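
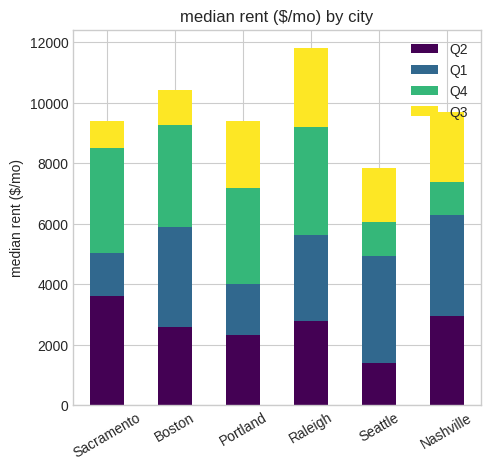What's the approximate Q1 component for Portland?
≈ 2000

Q1 top ≈ 4000, bottom ≈ 2000; segment ≈ 2000.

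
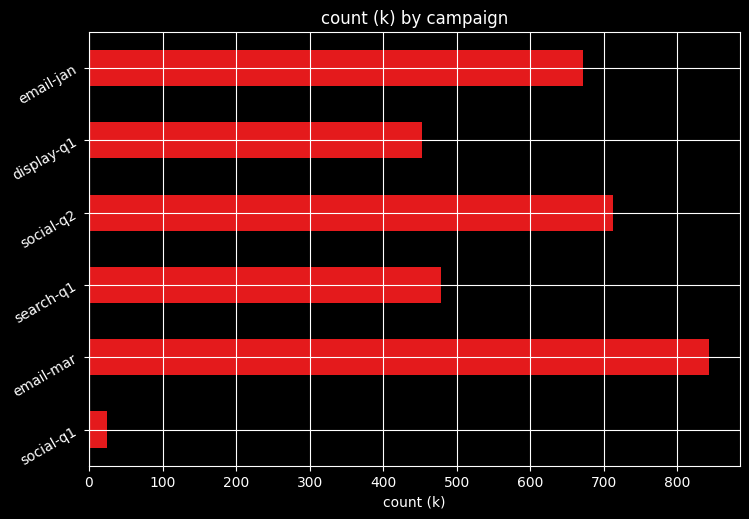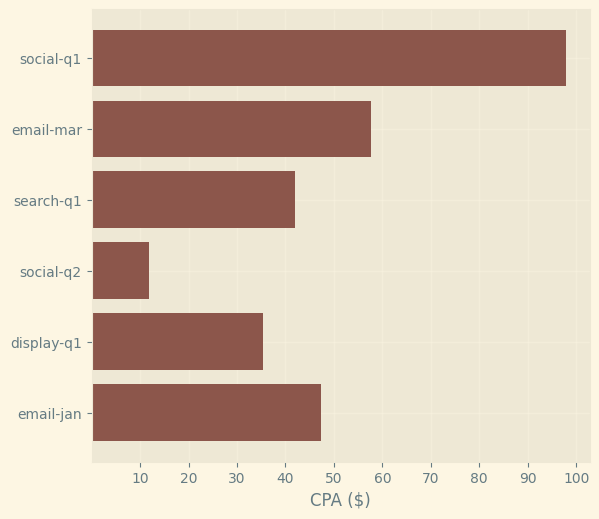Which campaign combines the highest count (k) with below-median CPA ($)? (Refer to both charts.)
social-q2

Chart 2 median CPA ($) ≈ 40; below-median campaigns: search-q1, social-q2, display-q1. Among those, social-q2 has the highest count (k) (≈ 700).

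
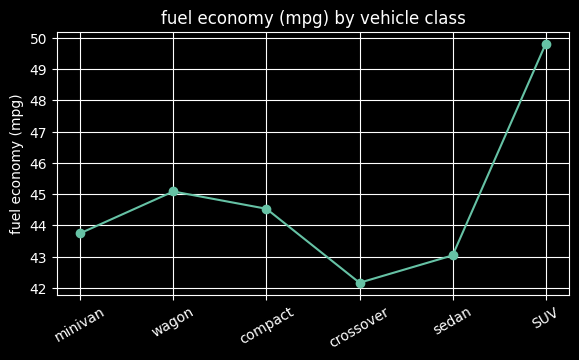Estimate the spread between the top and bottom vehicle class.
≈ 8

Max SUV ≈ 50, min crossover ≈ 42; range ≈ 8.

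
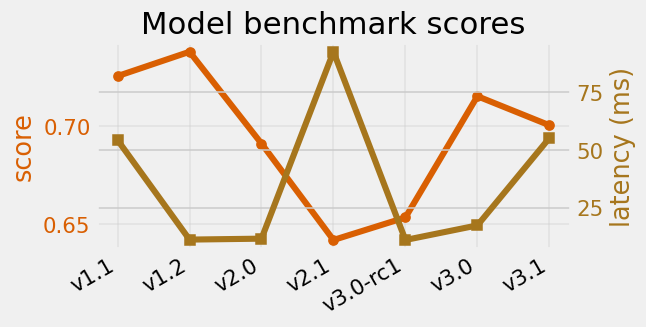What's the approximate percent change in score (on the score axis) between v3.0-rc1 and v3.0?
v3.0-rc1 ≈ 0.65, v3.0 ≈ 0.72; (0.72 − 0.65) / 0.65 ≈ +10.8%.

≈ +10.8%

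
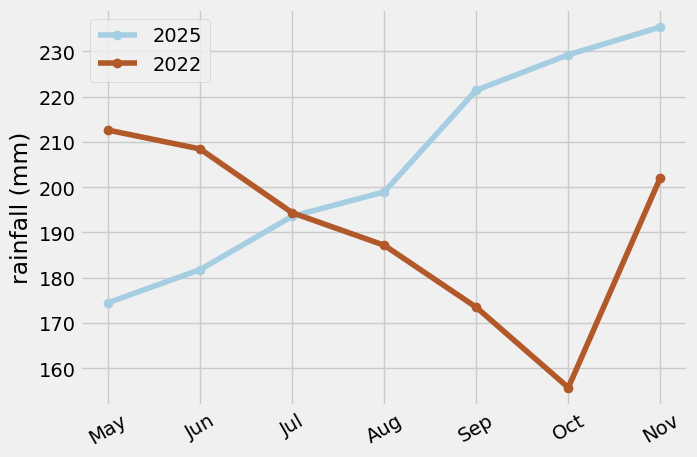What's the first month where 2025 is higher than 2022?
Jul: 2025 ≈ 190 vs 2022 ≈ 190 (not yet); Aug: 2025 ≈ 200 vs 2022 ≈ 190 (first crossover).

Aug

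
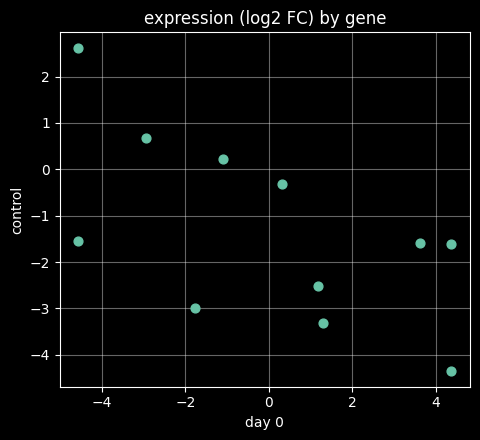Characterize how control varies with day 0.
negative, moderate

Points are negatively correlated; moderate (|r| ≈ 0.6).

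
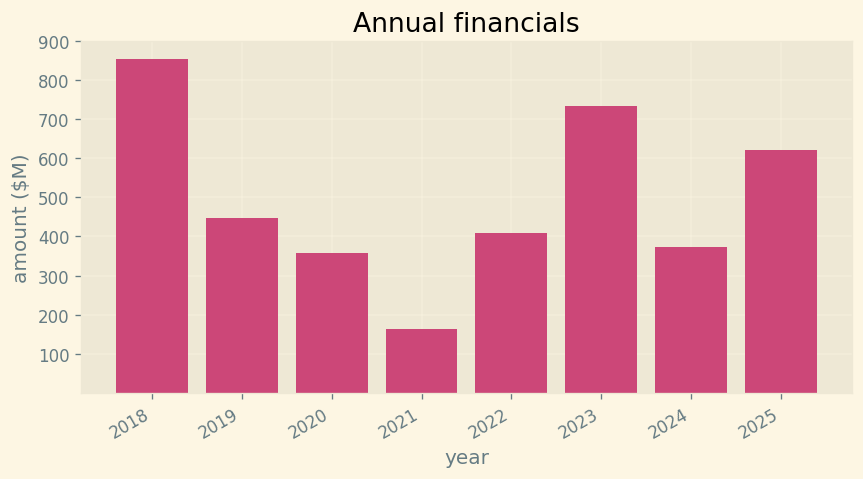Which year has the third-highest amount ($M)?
Top 4: 2018 ≈ 900, 2023 ≈ 700, 2025 ≈ 600, 2019 ≈ 400.

2025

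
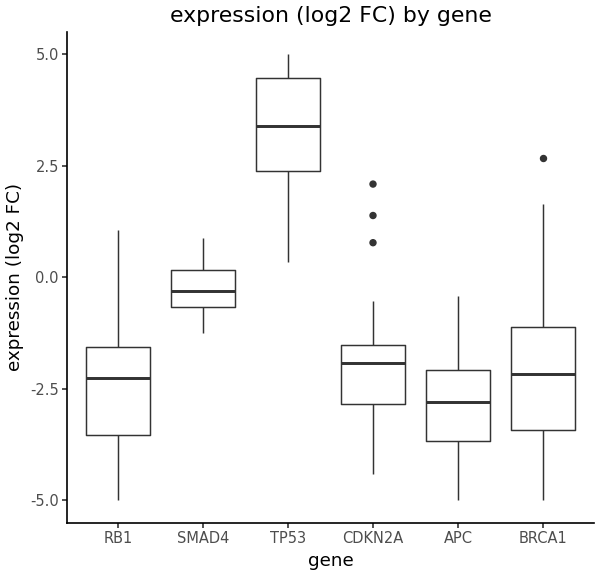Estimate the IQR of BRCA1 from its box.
Q3 ≈ -1, Q1 ≈ -3; IQR ≈ 2.

≈ 2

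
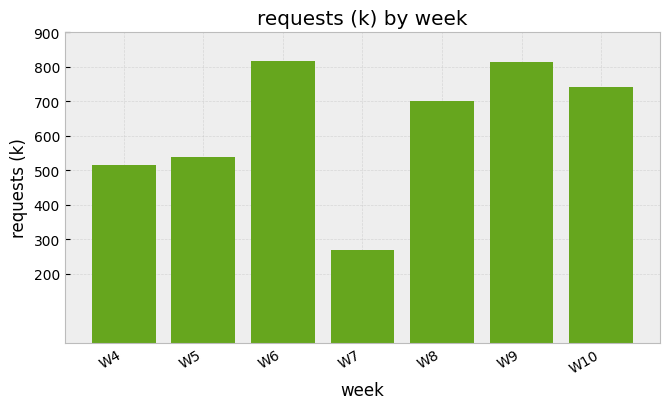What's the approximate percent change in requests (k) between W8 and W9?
≈ +14.3%

W8 ≈ 700, W9 ≈ 800; (800 − 700) / 700 ≈ +14.3%.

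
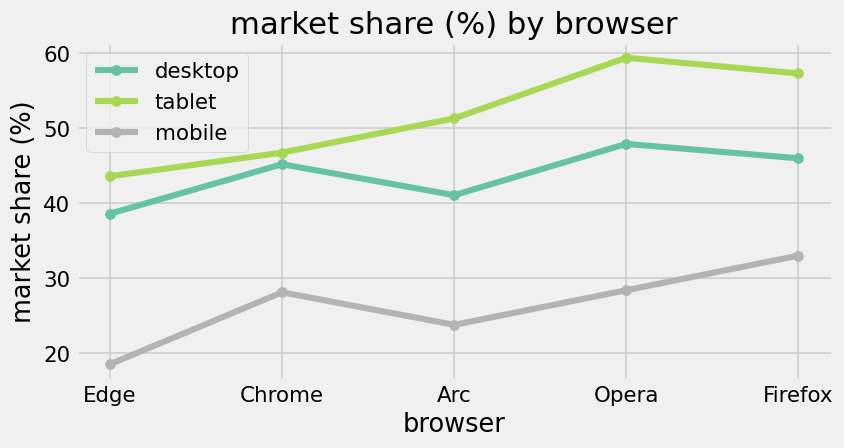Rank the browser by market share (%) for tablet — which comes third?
Top 4 for tablet: Opera ≈ 60, Firefox ≈ 55, Arc ≈ 50, Chrome ≈ 45.

Arc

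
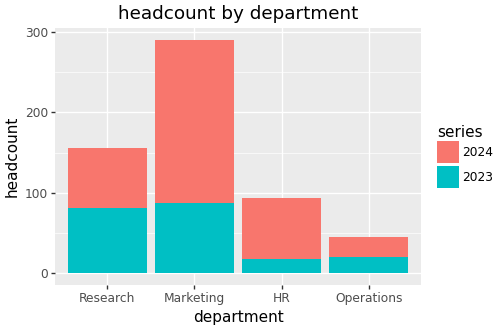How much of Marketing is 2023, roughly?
2023 top ≈ 100, bottom ≈ 0; segment ≈ 100.

≈ 100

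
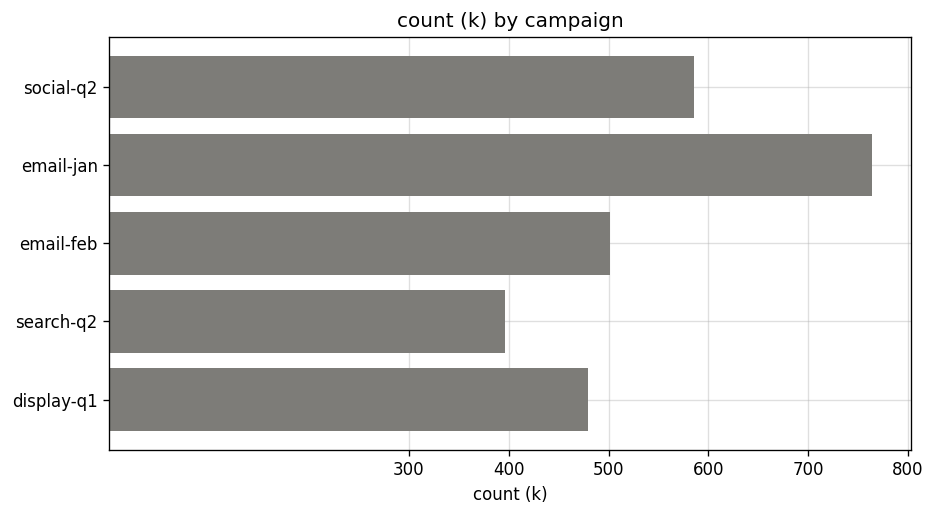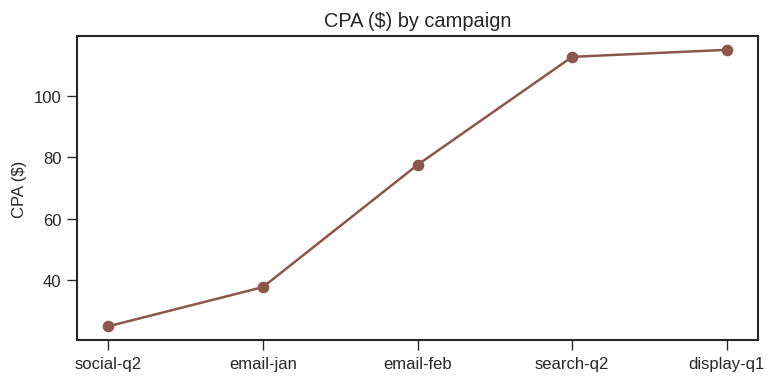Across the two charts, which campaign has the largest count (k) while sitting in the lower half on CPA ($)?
email-jan

Chart 2 median CPA ($) ≈ 80; below-median campaigns: social-q2, email-jan. Among those, email-jan has the highest count (k) (≈ 800).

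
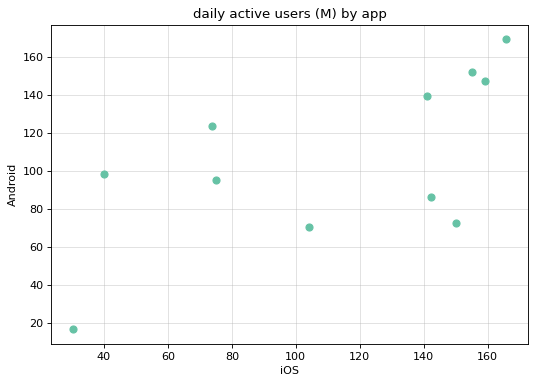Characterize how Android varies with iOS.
positive, moderate

Points are positively correlated; moderate (|r| ≈ 0.6).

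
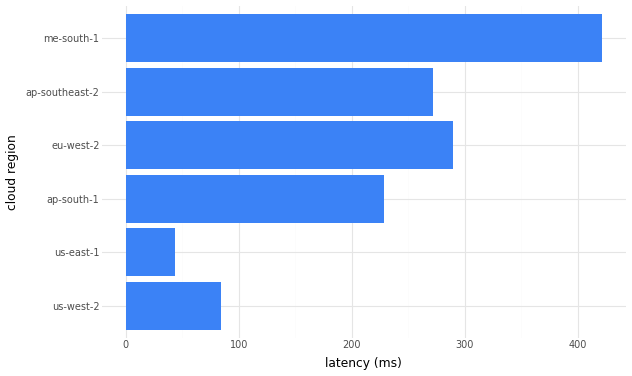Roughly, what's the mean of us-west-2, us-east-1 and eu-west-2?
≈ 150

(100 + 50 + 300) / 3 ≈ 150.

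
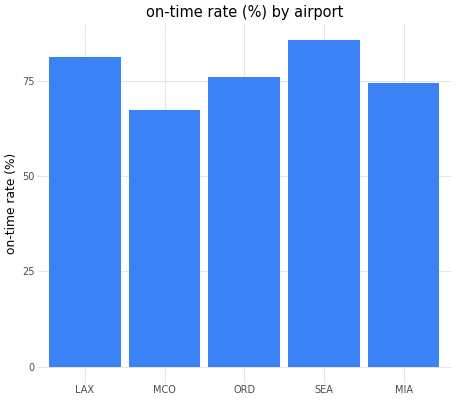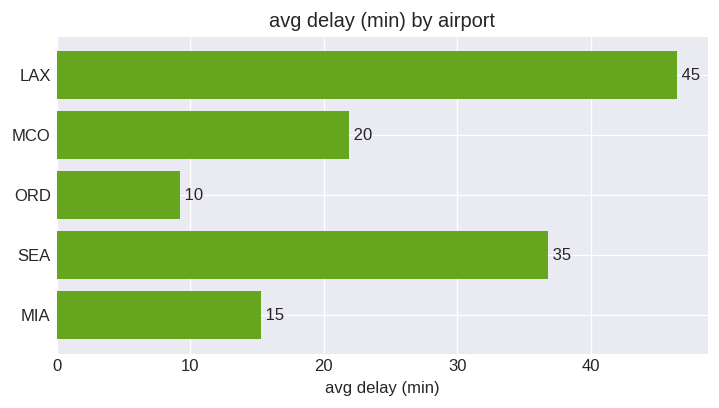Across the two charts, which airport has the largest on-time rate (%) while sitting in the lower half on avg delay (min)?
ORD

Chart 2 median avg delay (min) ≈ 20; below-median airports: ORD, MIA. Among those, ORD has the highest on-time rate (%) (≈ 80).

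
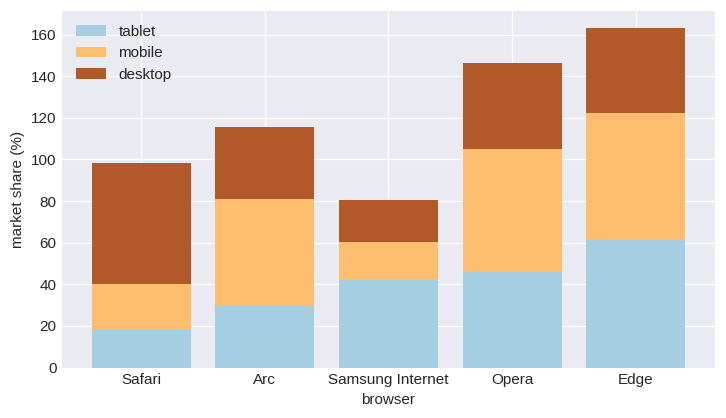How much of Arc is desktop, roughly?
≈ 40

desktop top ≈ 120, bottom ≈ 80; segment ≈ 40.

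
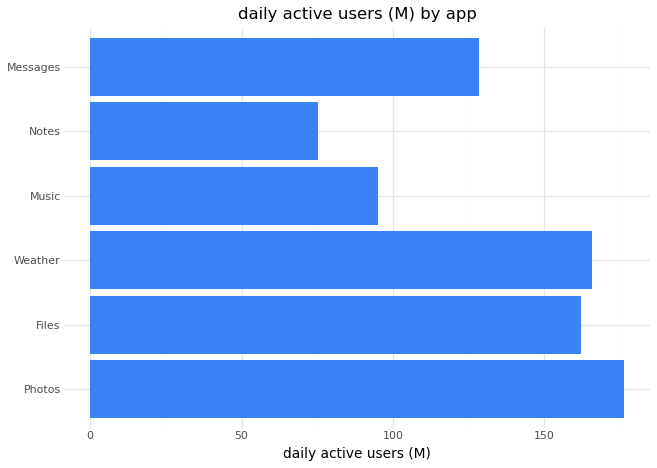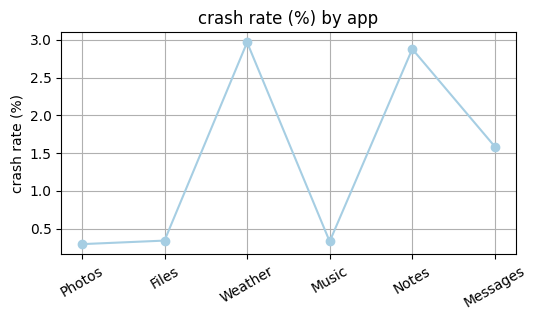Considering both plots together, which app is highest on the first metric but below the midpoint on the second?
Chart 2 median crash rate (%) ≈ 1; below-median apps: Photos, Files, Music. Among those, Photos has the highest daily active users (M) (≈ 180).

Photos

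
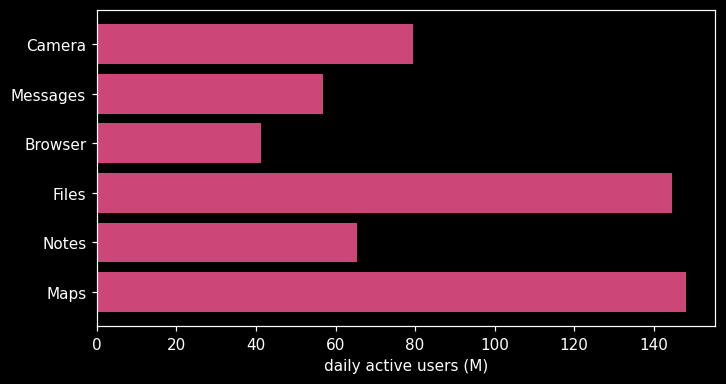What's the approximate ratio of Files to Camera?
Files ≈ 140, Camera ≈ 80; 140/80 ≈ 1.75.

≈ 1.75×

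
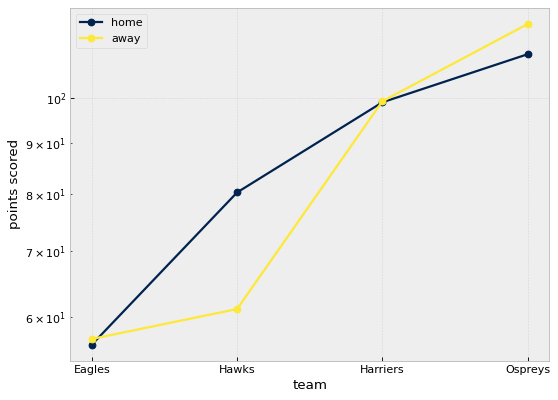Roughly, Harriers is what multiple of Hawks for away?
≈ 1.67×

Harriers ≈ 100, Hawks ≈ 60; 100/60 ≈ 1.67.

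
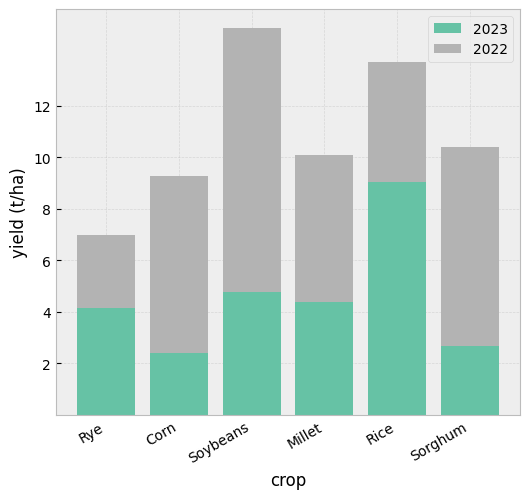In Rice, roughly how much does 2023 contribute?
2023 top ≈ 10, bottom ≈ 0; segment ≈ 10.

≈ 10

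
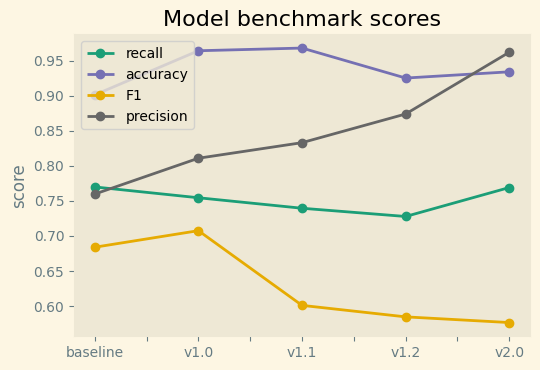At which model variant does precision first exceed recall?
baseline: precision ≈ 0.75 vs recall ≈ 0.75 (not yet); v1.0: precision ≈ 0.80 vs recall ≈ 0.75 (first crossover).

v1.0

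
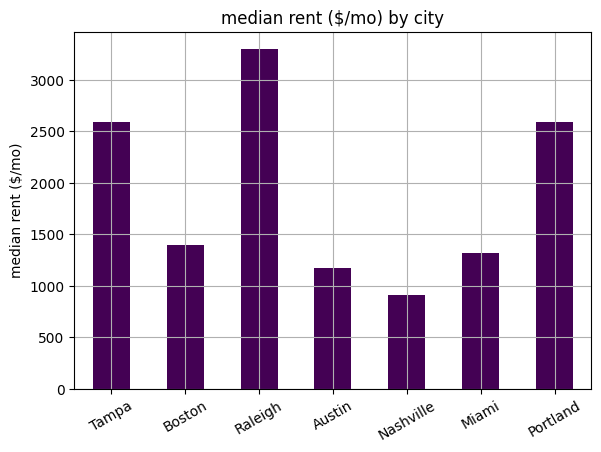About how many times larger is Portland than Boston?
≈ 1.67×

Portland ≈ 2500, Boston ≈ 1500; 2500/1500 ≈ 1.67.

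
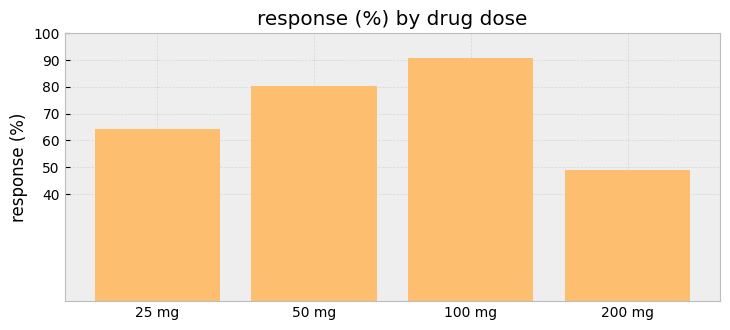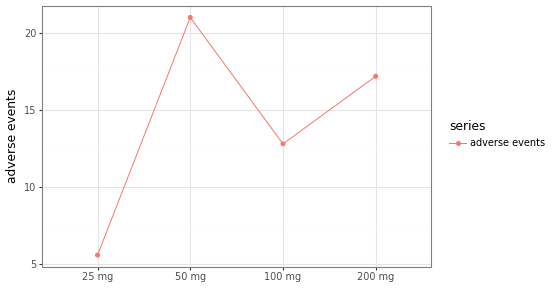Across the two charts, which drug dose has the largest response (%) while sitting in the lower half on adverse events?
Chart 2 median adverse events ≈ 14; below-median drug doses: 25 mg, 100 mg. Among those, 100 mg has the highest response (%) (≈ 90).

100 mg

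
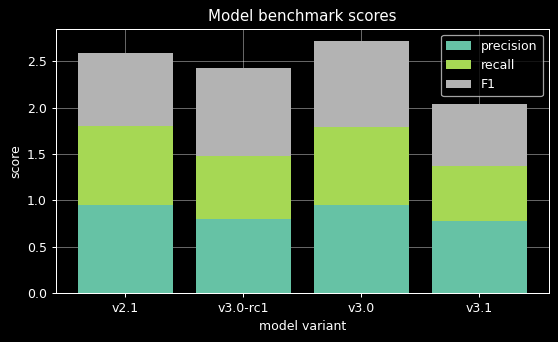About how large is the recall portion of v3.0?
recall top ≈ 2.0, bottom ≈ 1.0; segment ≈ 1.0.

≈ 1.0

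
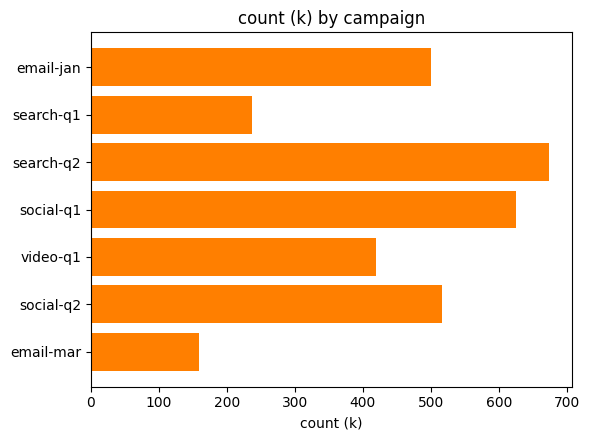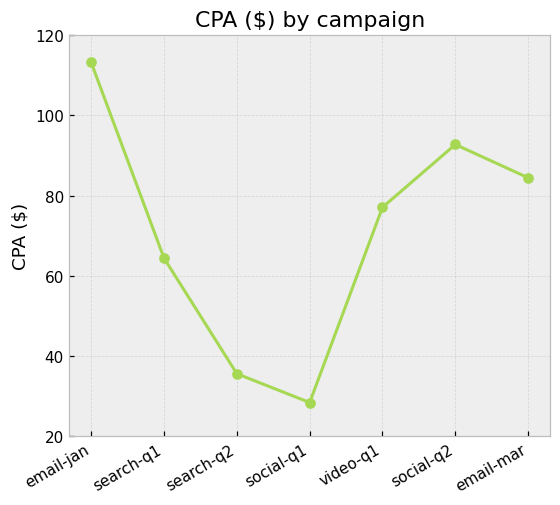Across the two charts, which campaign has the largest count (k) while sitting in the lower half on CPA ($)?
Chart 2 median CPA ($) ≈ 80; below-median campaigns: search-q1, search-q2, social-q1. Among those, search-q2 has the highest count (k) (≈ 700).

search-q2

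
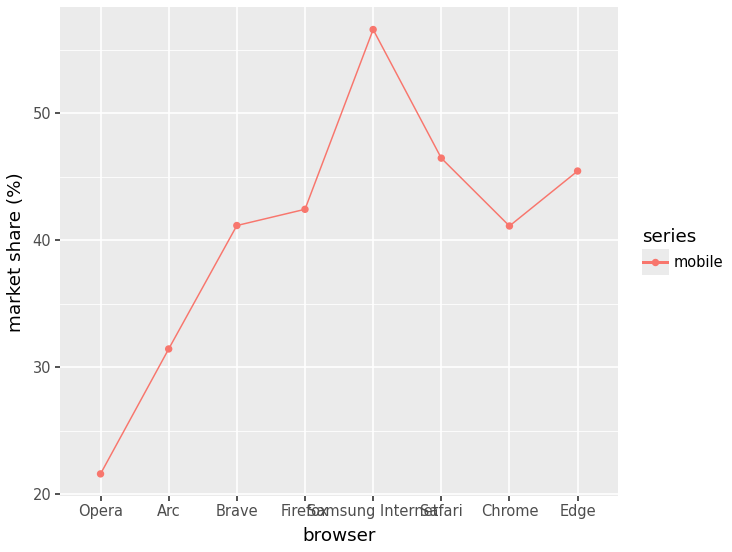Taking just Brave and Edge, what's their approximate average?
(40 + 45) / 2 ≈ 42.

≈ 42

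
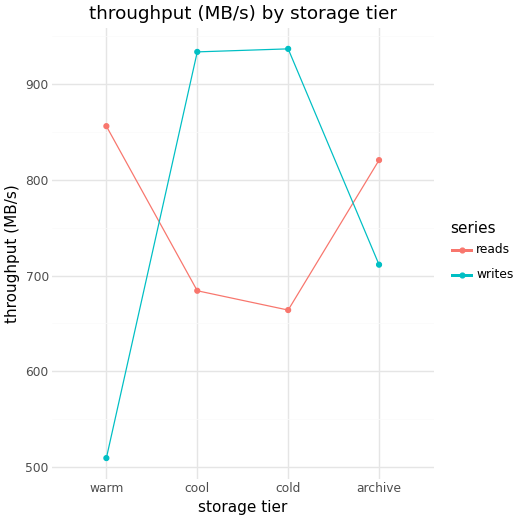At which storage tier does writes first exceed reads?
warm: writes ≈ 500 vs reads ≈ 850 (not yet); cool: writes ≈ 950 vs reads ≈ 700 (first crossover).

cool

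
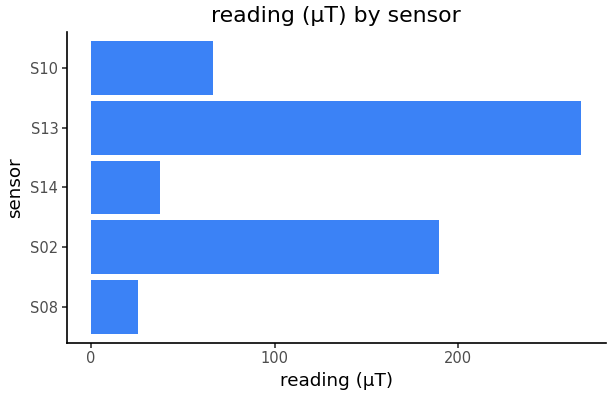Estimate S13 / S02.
S13 ≈ 275, S02 ≈ 200; 275/200 ≈ 1.38.

≈ 1.38×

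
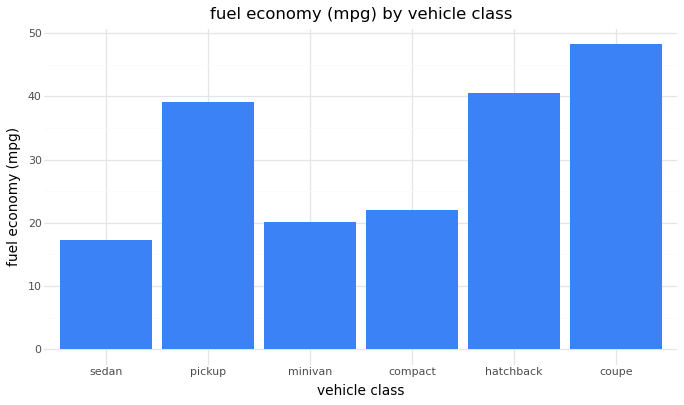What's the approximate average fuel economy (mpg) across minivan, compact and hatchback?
(20 + 20 + 40) / 3 ≈ 27.

≈ 27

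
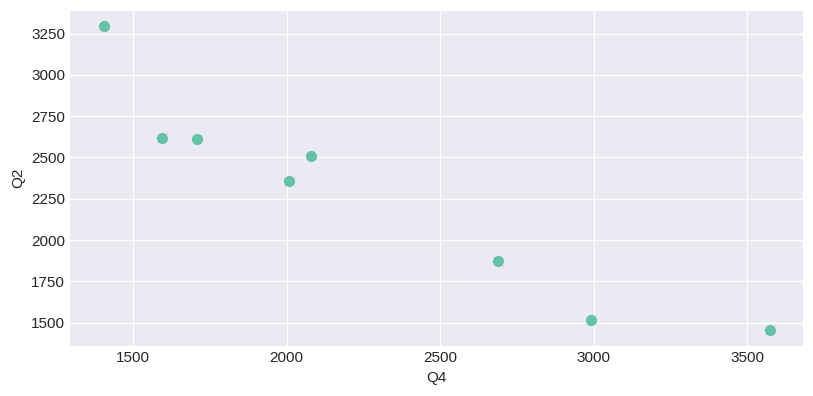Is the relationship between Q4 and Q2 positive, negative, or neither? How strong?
Points are negatively correlated; strong (|r| ≈ 1.0).

negative, strong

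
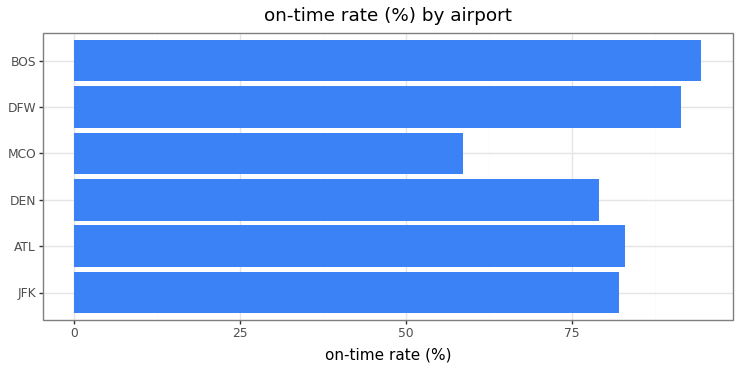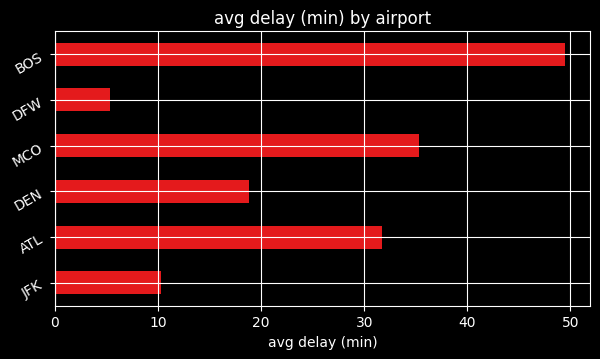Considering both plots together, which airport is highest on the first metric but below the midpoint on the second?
Chart 2 median avg delay (min) ≈ 25; below-median airports: JFK, DEN, DFW. Among those, DFW has the highest on-time rate (%) (≈ 90).

DFW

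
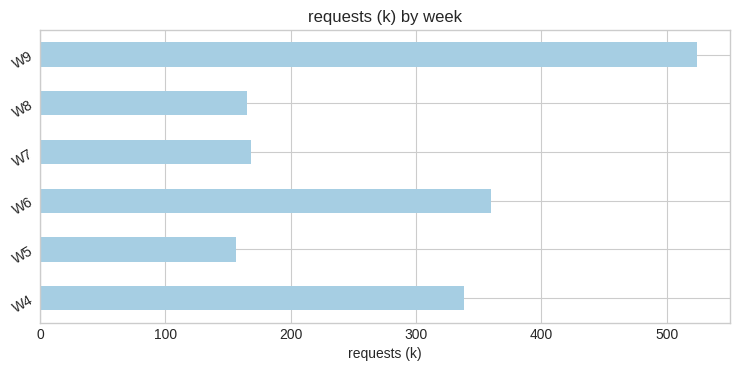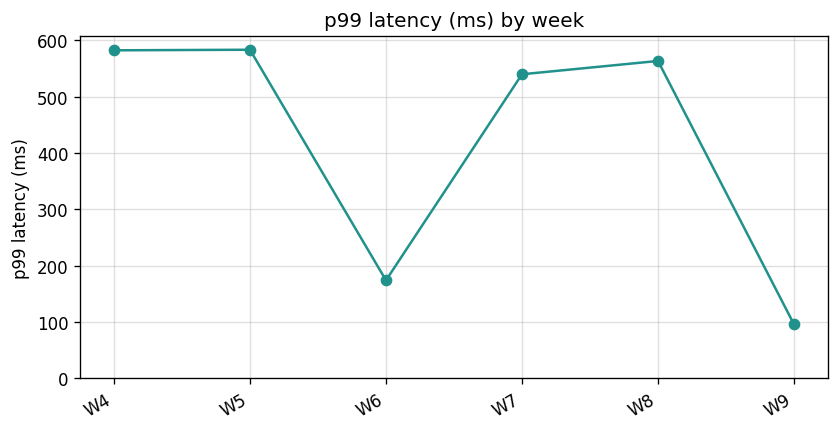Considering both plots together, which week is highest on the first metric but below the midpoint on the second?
W9

Chart 2 median p99 latency (ms) ≈ 600; below-median weeks: W6, W7, W9. Among those, W9 has the highest requests (k) (≈ 500).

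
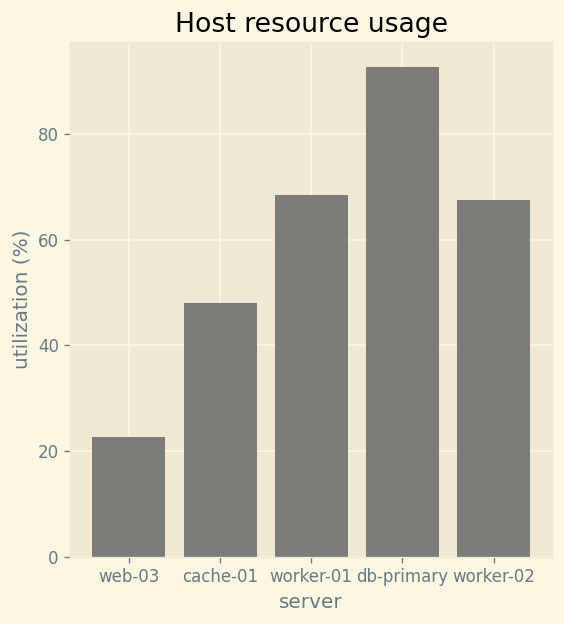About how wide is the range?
Max db-primary ≈ 90, min web-03 ≈ 20; range ≈ 70.

≈ 70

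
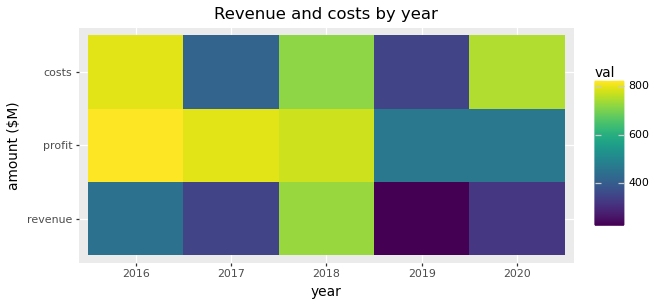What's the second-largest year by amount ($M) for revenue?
Top 3 for revenue: 2018 ≈ 700, 2016 ≈ 400, 2017 ≈ 300.

2016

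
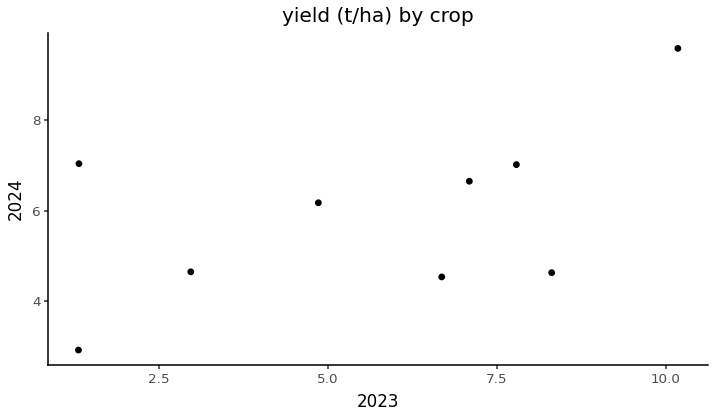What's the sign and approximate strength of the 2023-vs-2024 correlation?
Points are positively correlated; moderate (|r| ≈ 0.5).

positive, moderate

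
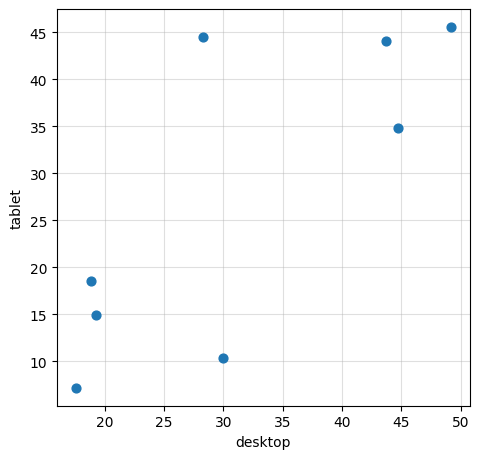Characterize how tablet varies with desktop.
positive, strong

Points are positively correlated; strong (|r| ≈ 0.8).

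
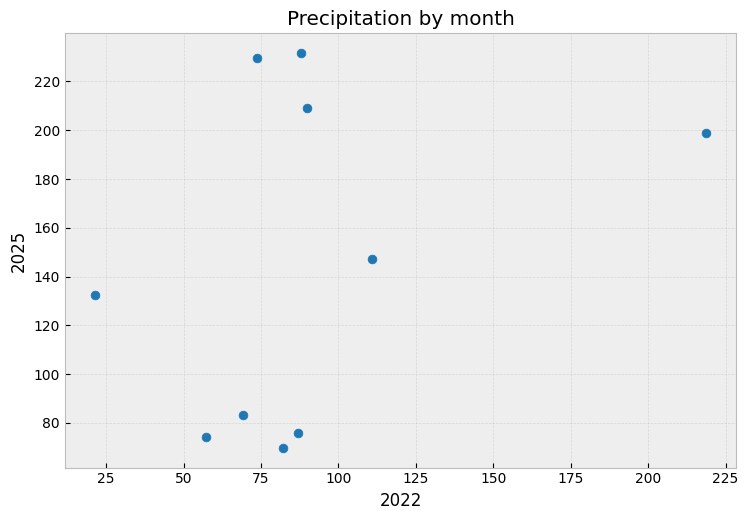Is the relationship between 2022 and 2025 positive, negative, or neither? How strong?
positive, weak

Points are positively correlated; weak (|r| ≈ 0.3).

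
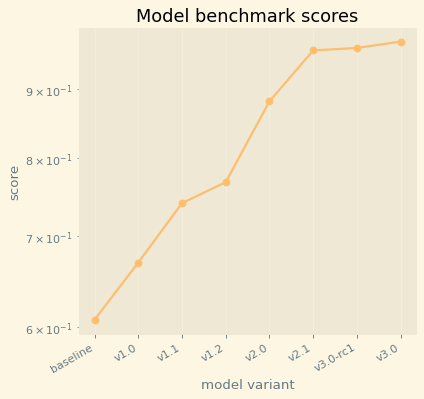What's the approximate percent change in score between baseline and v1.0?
≈ +8.3%

baseline ≈ 0.60, v1.0 ≈ 0.65; (0.65 − 0.60) / 0.60 ≈ +8.3%.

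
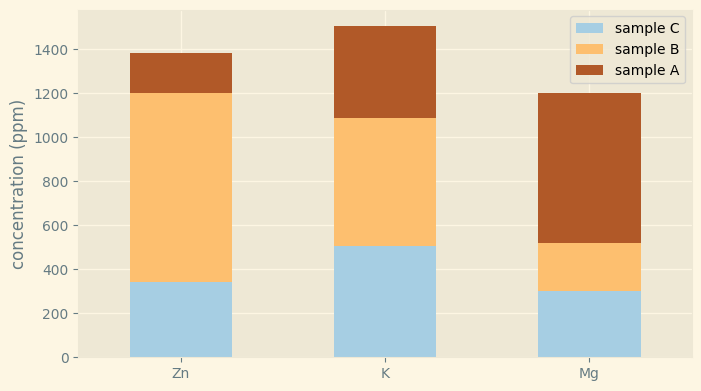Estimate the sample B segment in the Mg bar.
sample B top ≈ 600, bottom ≈ 400; segment ≈ 200.

≈ 200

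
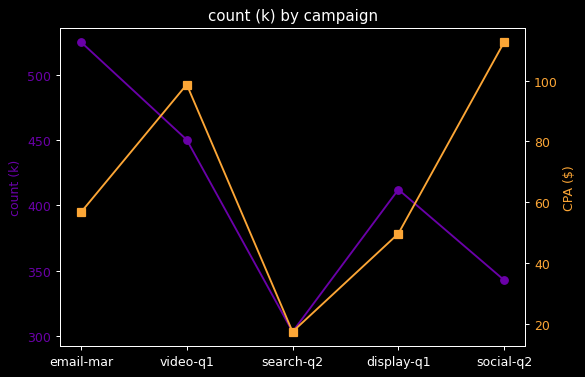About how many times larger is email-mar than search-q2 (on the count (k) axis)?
email-mar ≈ 520, search-q2 ≈ 300; 520/300 ≈ 1.73.

≈ 1.73×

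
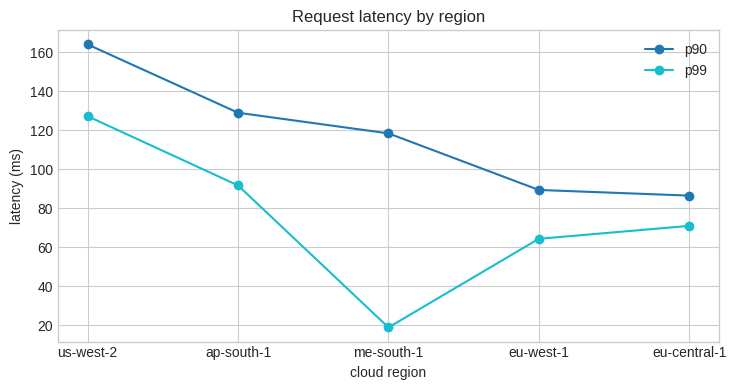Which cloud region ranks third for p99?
eu-central-1

Top 4 for p99: us-west-2 ≈ 120, ap-south-1 ≈ 100, eu-central-1 ≈ 80, eu-west-1 ≈ 60.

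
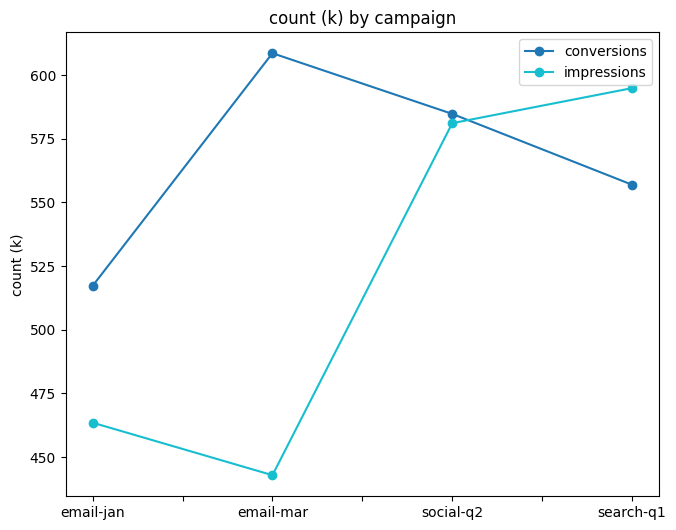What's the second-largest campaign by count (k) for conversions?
social-q2

Top 3 for conversions: email-mar ≈ 600, social-q2 ≈ 580, search-q1 ≈ 560.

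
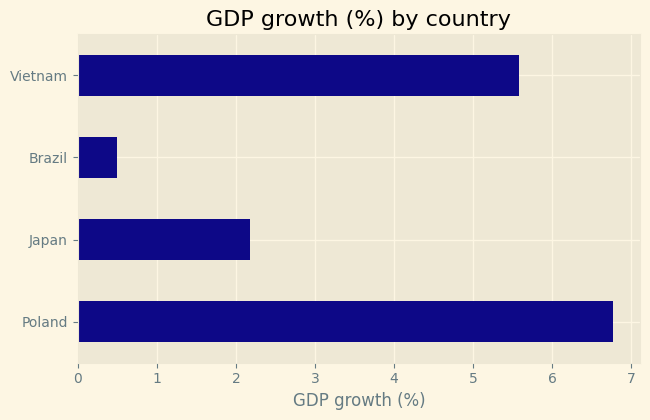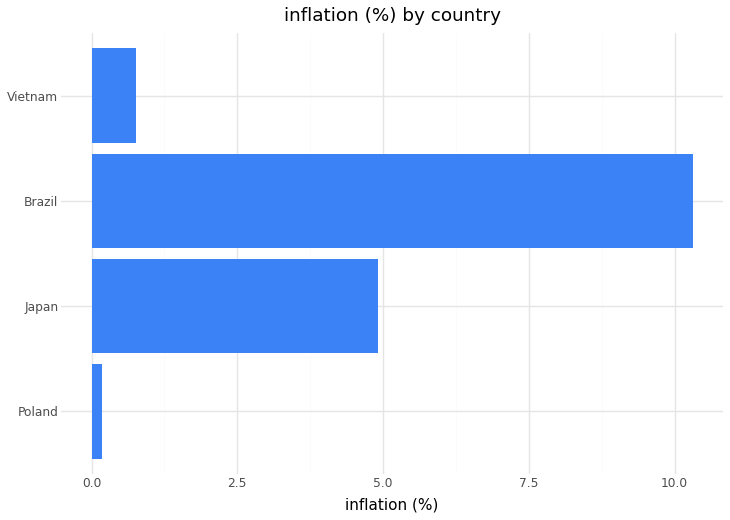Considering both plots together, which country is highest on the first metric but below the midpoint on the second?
Chart 2 median inflation (%) ≈ 3; below-median countries: Poland, Vietnam. Among those, Poland has the highest GDP growth (%) (≈ 7).

Poland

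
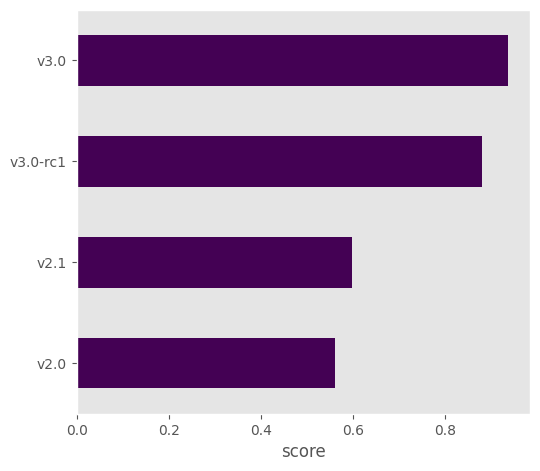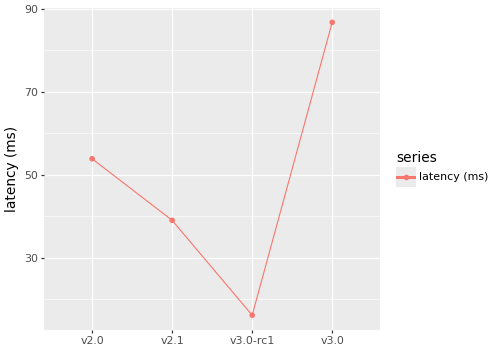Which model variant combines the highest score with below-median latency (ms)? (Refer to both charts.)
v3.0-rc1

Chart 2 median latency (ms) ≈ 50; below-median model variants: v2.1, v3.0-rc1. Among those, v3.0-rc1 has the highest score (≈ 0.9).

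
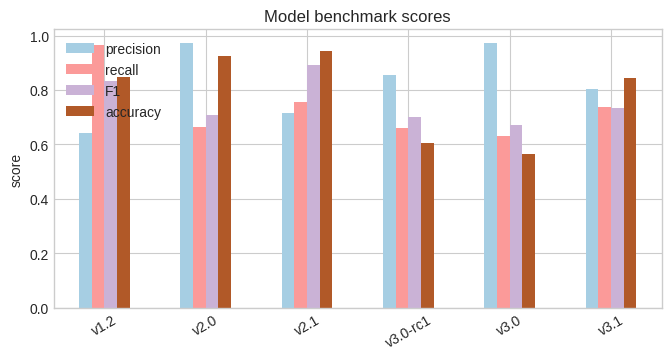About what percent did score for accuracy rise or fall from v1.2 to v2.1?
v1.2 ≈ 0.8, v2.1 ≈ 0.9; (0.9 − 0.8) / 0.8 ≈ +12.5%.

≈ +12.5%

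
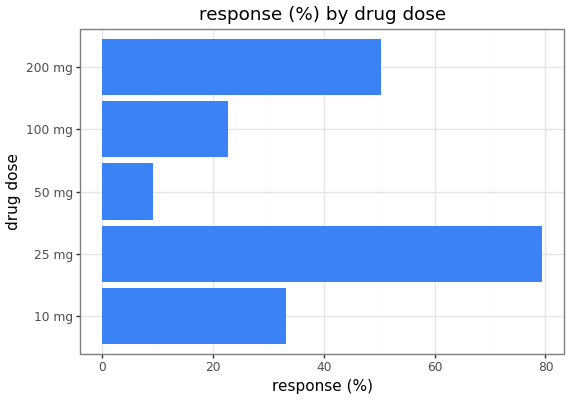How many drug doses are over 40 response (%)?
2

Above 40: 25 mg, 200 mg.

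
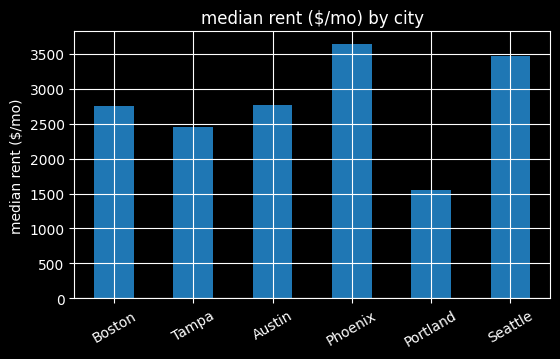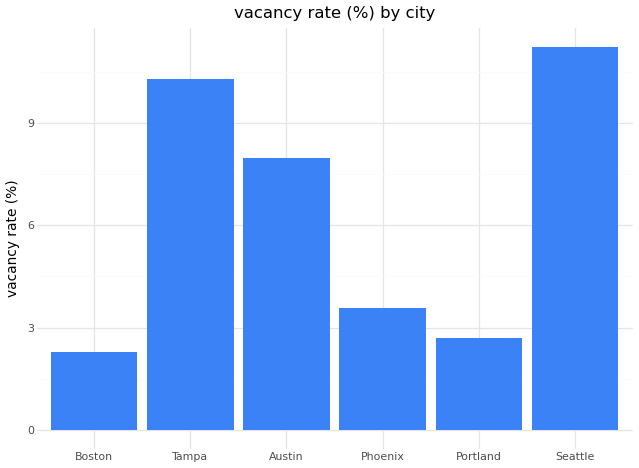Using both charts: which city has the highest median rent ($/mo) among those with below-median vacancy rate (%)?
Chart 2 median vacancy rate (%) ≈ 6; below-median cities: Boston, Phoenix, Portland. Among those, Phoenix has the highest median rent ($/mo) (≈ 3500).

Phoenix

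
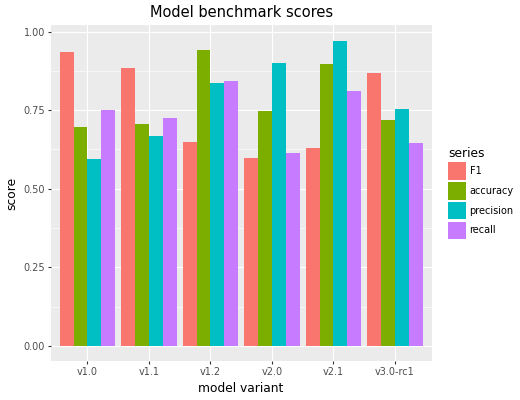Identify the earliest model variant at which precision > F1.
v1.1: precision ≈ 0.7 vs F1 ≈ 0.9 (not yet); v1.2: precision ≈ 0.8 vs F1 ≈ 0.6 (first crossover).

v1.2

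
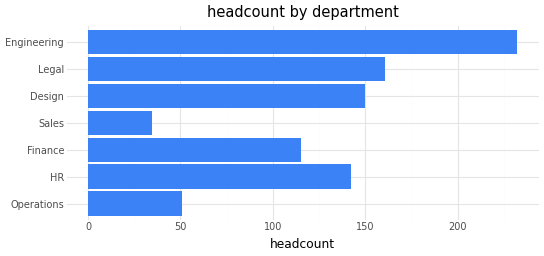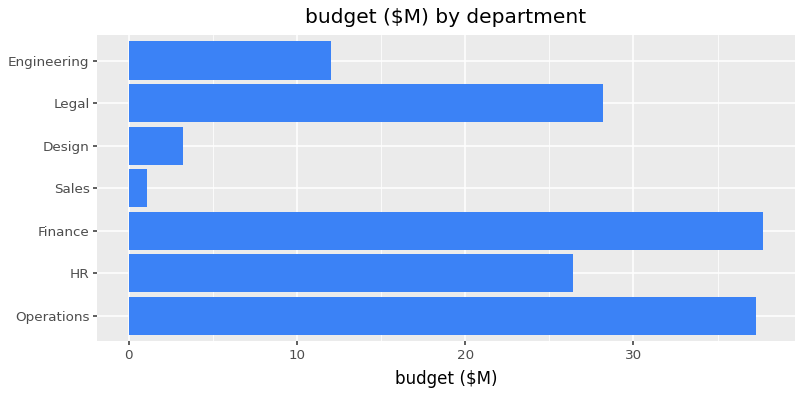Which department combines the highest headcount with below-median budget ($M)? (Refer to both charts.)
Chart 2 median budget ($M) ≈ 25; below-median departments: Sales, Design, Engineering. Among those, Engineering has the highest headcount (≈ 225).

Engineering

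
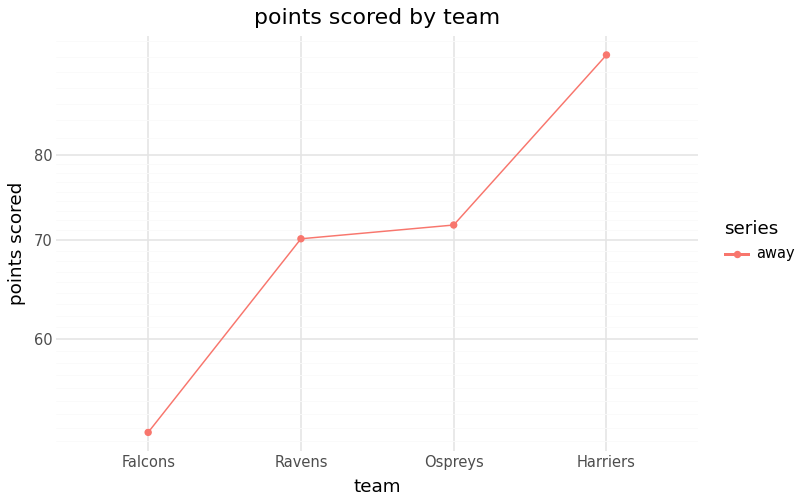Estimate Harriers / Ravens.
Harriers ≈ 95, Ravens ≈ 70; 95/70 ≈ 1.36.

≈ 1.36×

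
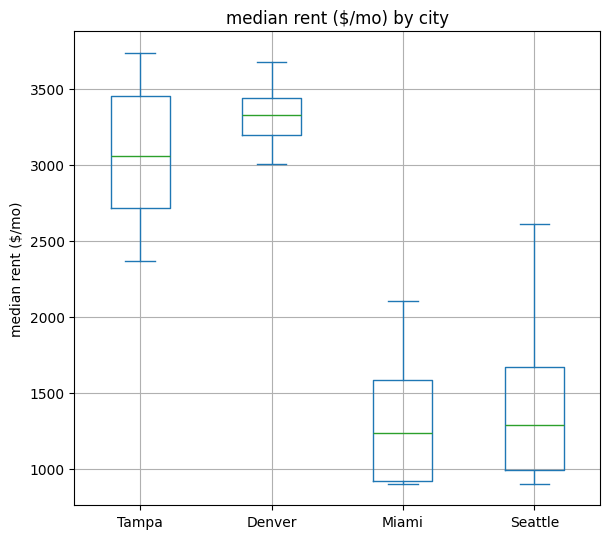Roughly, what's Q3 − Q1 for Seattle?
Q3 ≈ 1600, Q1 ≈ 1000; IQR ≈ 600.

≈ 600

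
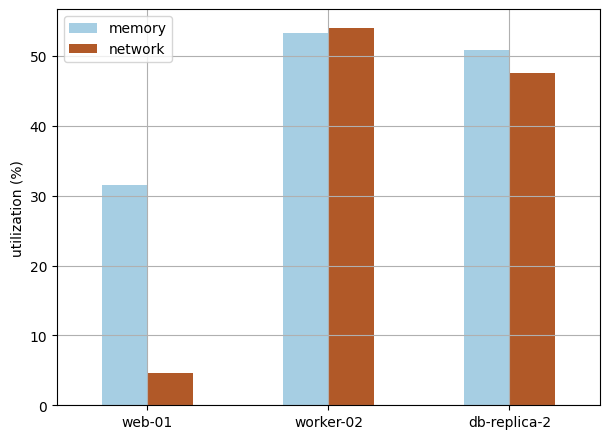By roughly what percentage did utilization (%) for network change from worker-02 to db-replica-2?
≈ -9.1%

worker-02 ≈ 55, db-replica-2 ≈ 50; (50 − 55) / 55 ≈ -9.1%.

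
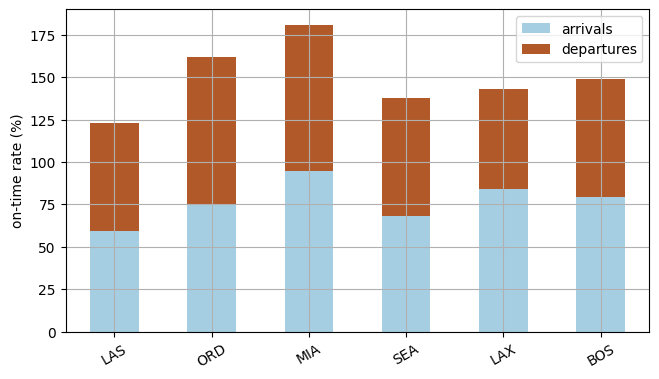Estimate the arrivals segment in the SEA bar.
arrivals top ≈ 60, bottom ≈ 0; segment ≈ 60.

≈ 60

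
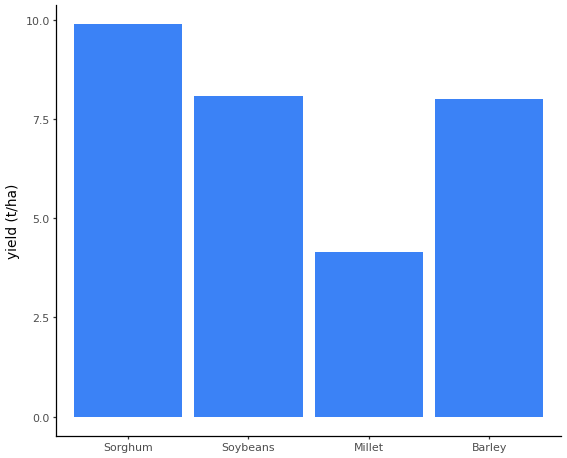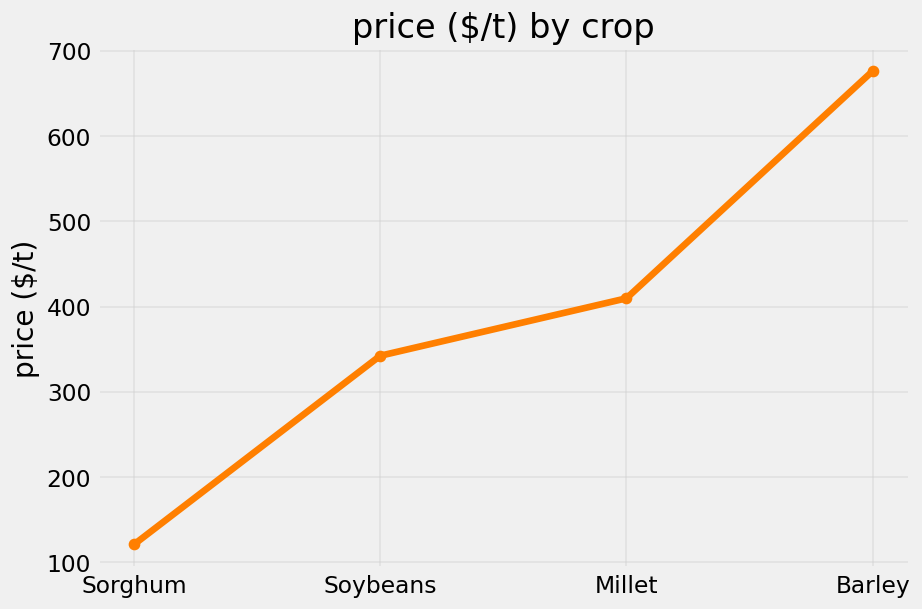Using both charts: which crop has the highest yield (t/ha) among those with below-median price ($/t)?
Chart 2 median price ($/t) ≈ 400; below-median crops: Sorghum, Soybeans. Among those, Sorghum has the highest yield (t/ha) (≈ 10).

Sorghum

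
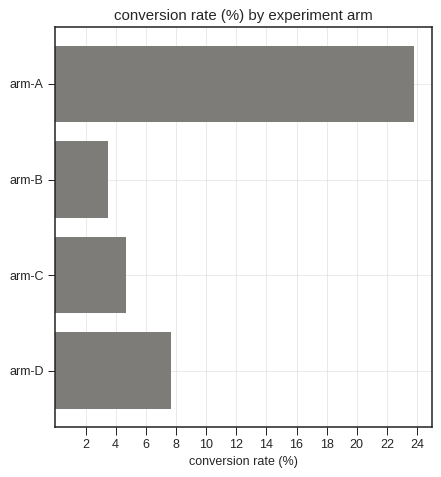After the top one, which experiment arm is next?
Top 3: arm-A ≈ 24, arm-D ≈ 8, arm-C ≈ 4.

arm-D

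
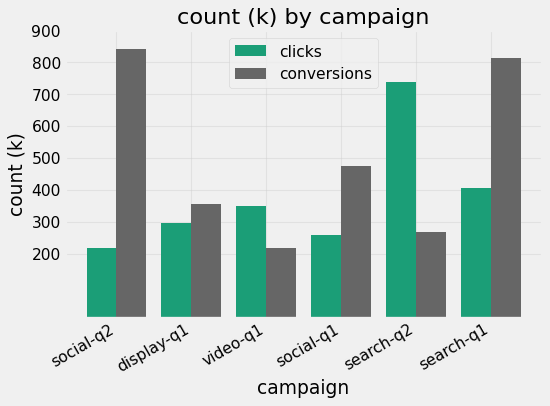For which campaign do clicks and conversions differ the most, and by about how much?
social-q2: clicks ≈ 200, conversions ≈ 800 → gap ≈ 600. Next-largest (search-q2) is only ≈ 400.

social-q2, ≈ 600 k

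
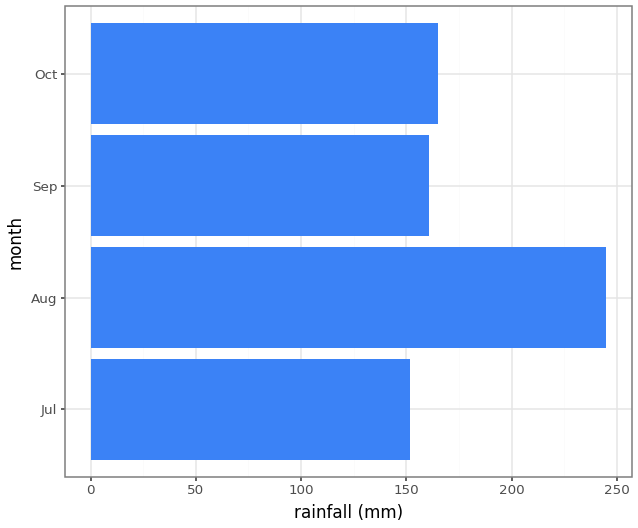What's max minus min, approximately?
≈ 100

Max Aug ≈ 250, min Jul ≈ 150; range ≈ 100.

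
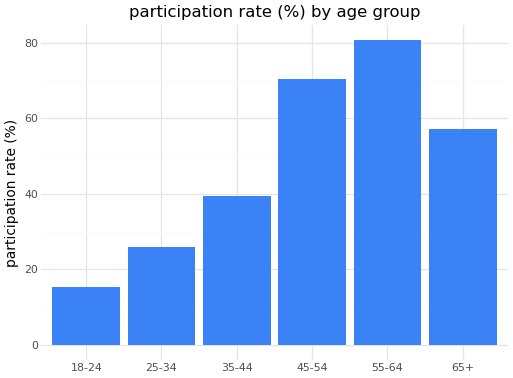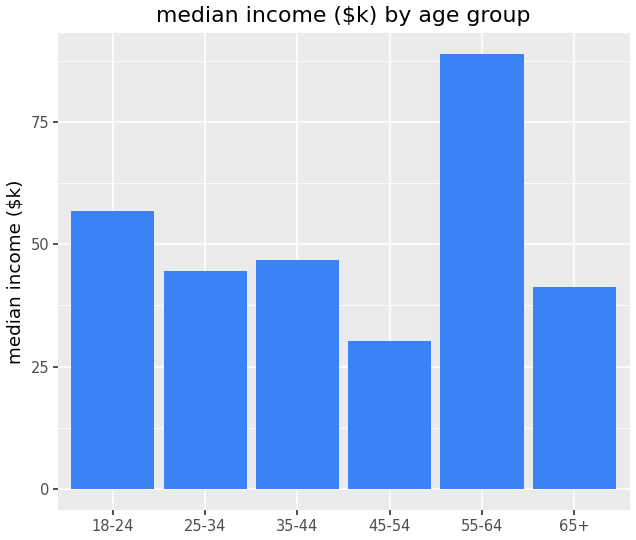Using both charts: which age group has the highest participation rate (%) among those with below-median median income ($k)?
45-54

Chart 2 median median income ($k) ≈ 50; below-median age groups: 25-34, 45-54, 65+. Among those, 45-54 has the highest participation rate (%) (≈ 70).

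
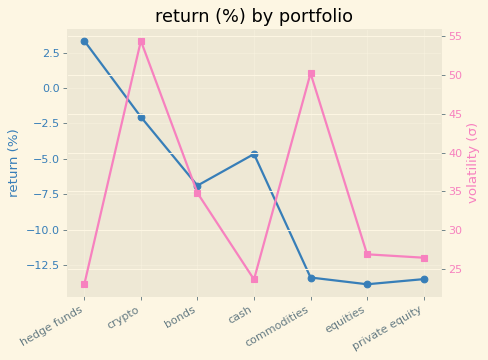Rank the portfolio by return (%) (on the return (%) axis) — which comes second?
crypto

Top 3 (on the return (%) axis): hedge funds ≈ 4, crypto ≈ -2, cash ≈ -4.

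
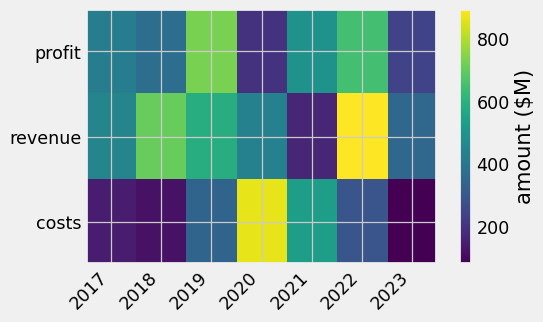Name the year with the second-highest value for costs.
2021

Top 3 for costs: 2020 ≈ 900, 2021 ≈ 500, 2019 ≈ 300.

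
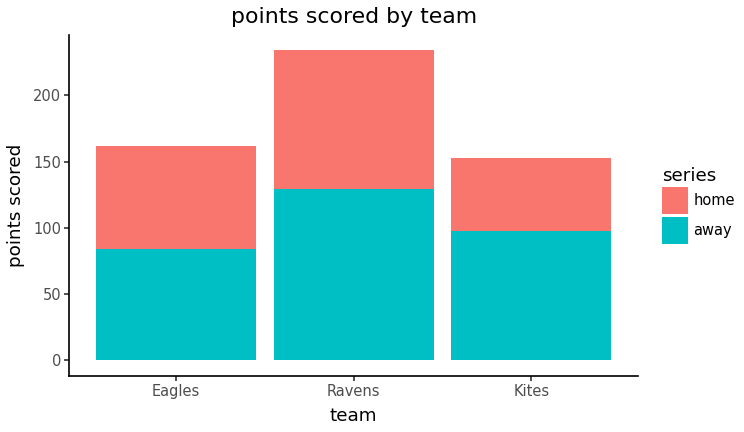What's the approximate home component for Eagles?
≈ 80

home top ≈ 160, bottom ≈ 80; segment ≈ 80.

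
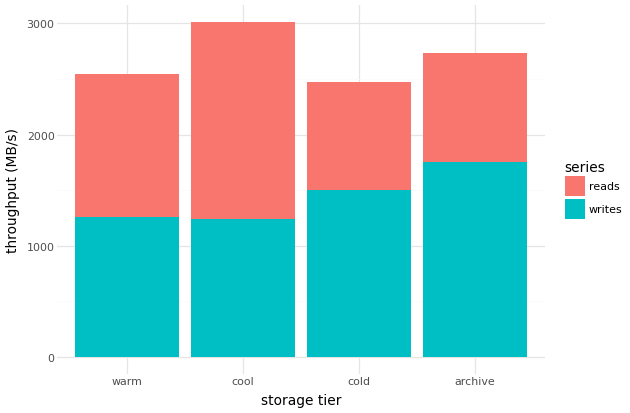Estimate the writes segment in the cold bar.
writes top ≈ 1500, bottom ≈ 0; segment ≈ 1500.

≈ 1500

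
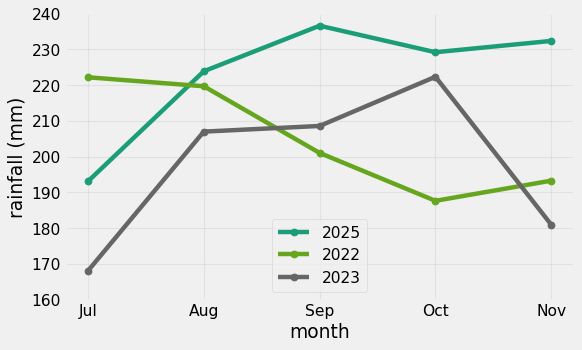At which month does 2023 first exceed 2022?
Sep

Aug: 2023 ≈ 210 vs 2022 ≈ 220 (not yet); Sep: 2023 ≈ 210 vs 2022 ≈ 200 (first crossover).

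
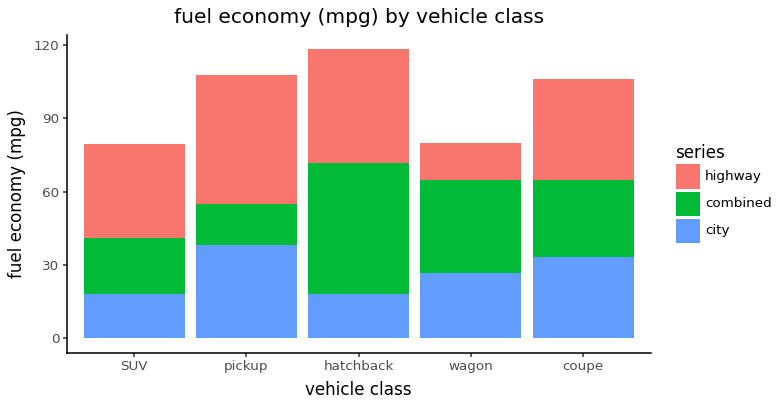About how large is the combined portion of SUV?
combined top ≈ 40, bottom ≈ 20; segment ≈ 20.

≈ 20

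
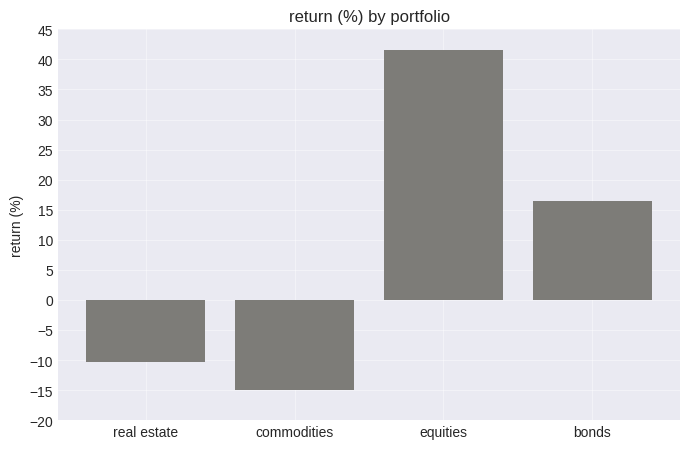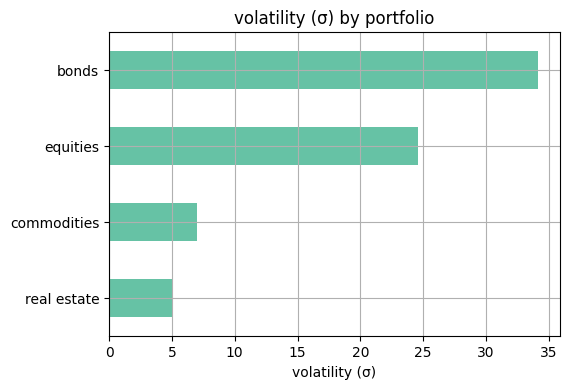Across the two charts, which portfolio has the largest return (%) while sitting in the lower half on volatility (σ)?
real estate

Chart 2 median volatility (σ) ≈ 15; below-median portfolios: real estate, commodities. Among those, real estate has the highest return (%) (≈ -10).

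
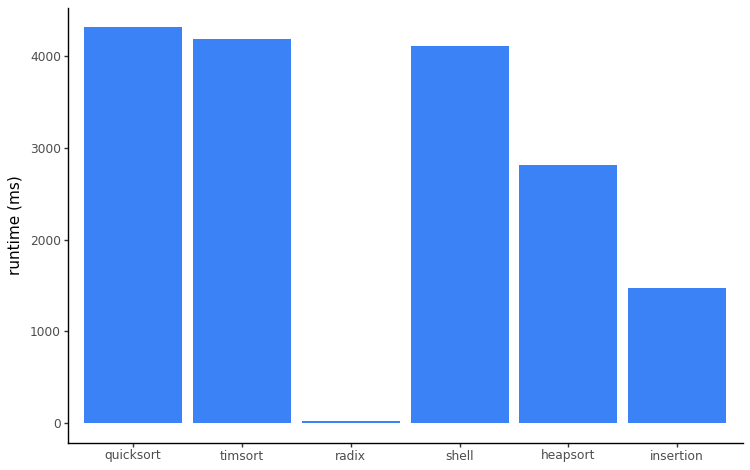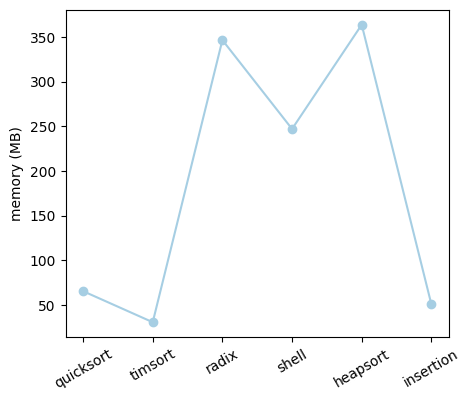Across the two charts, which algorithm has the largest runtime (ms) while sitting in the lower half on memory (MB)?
quicksort

Chart 2 median memory (MB) ≈ 150; below-median algorithms: quicksort, timsort, insertion. Among those, quicksort has the highest runtime (ms) (≈ 4500).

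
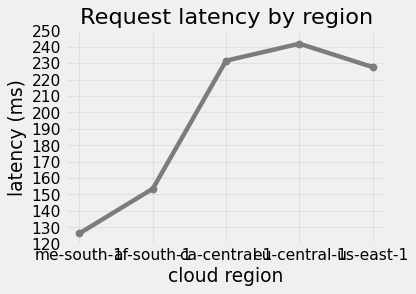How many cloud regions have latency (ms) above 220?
Above 220: ca-central-1, eu-central-1, us-east-1.

3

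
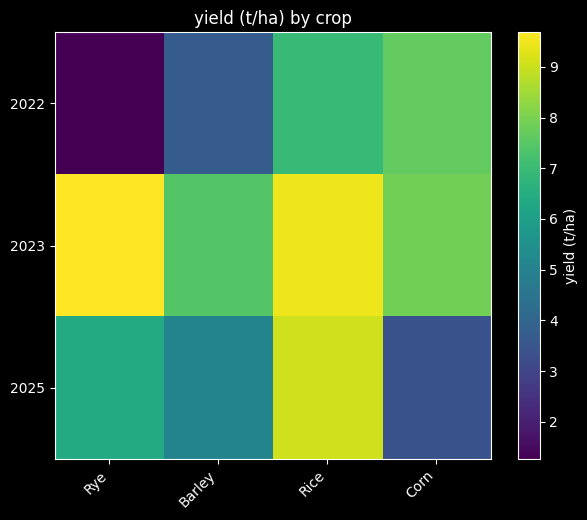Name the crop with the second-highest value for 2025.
Top 3 for 2025: Rice ≈ 9, Rye ≈ 6, Barley ≈ 5.

Rye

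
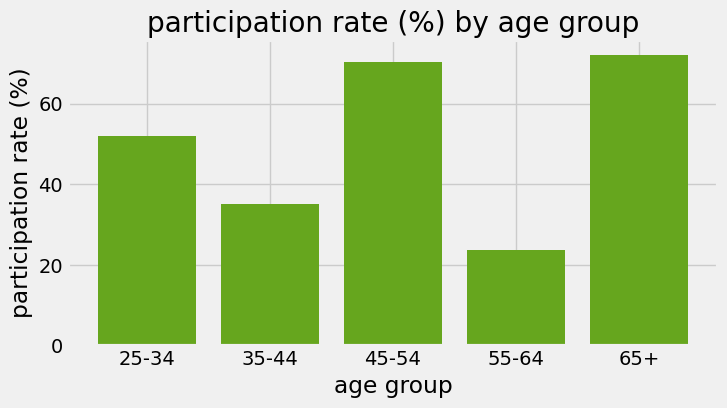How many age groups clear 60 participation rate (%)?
2

Above 60: 45-54, 65+.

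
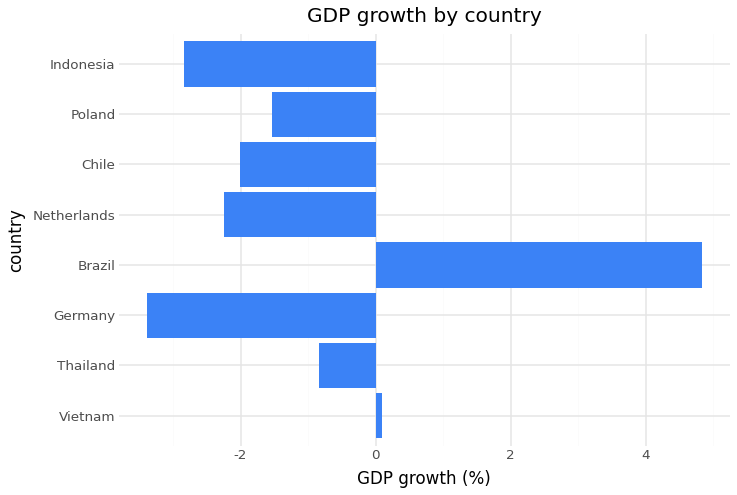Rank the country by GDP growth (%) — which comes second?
Vietnam

Top 3: Brazil ≈ 5, Vietnam ≈ 0, Thailand ≈ -1.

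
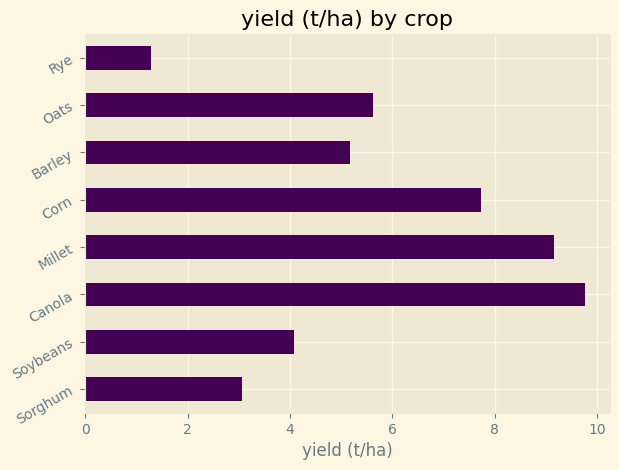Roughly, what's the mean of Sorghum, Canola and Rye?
≈ 5

(3 + 10 + 1) / 3 ≈ 5.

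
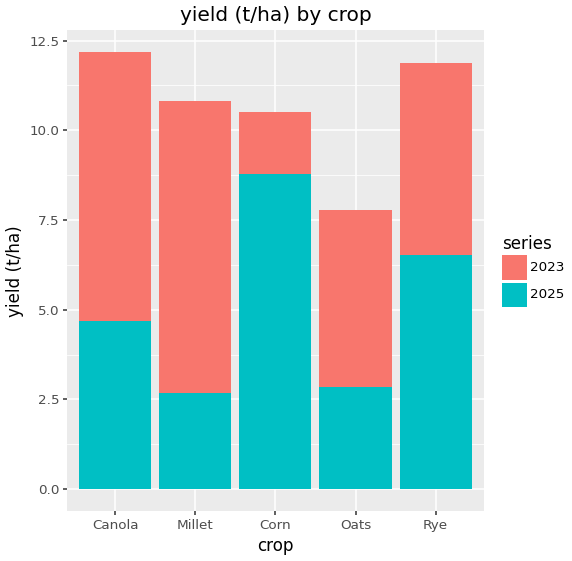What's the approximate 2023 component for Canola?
2023 top ≈ 12, bottom ≈ 4; segment ≈ 8.

≈ 8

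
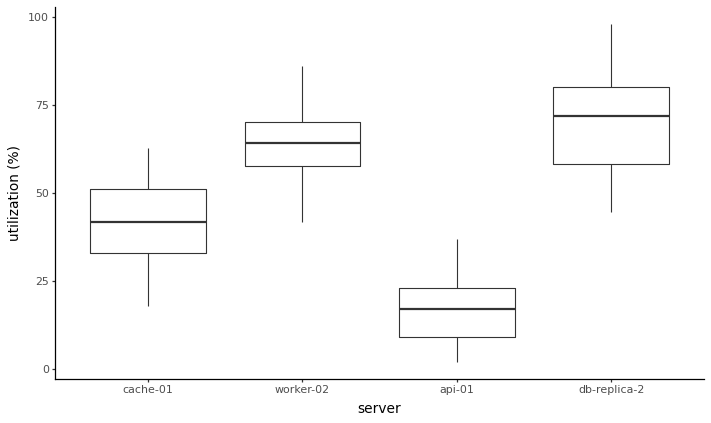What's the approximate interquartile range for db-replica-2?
Q3 ≈ 80, Q1 ≈ 60; IQR ≈ 20.

≈ 20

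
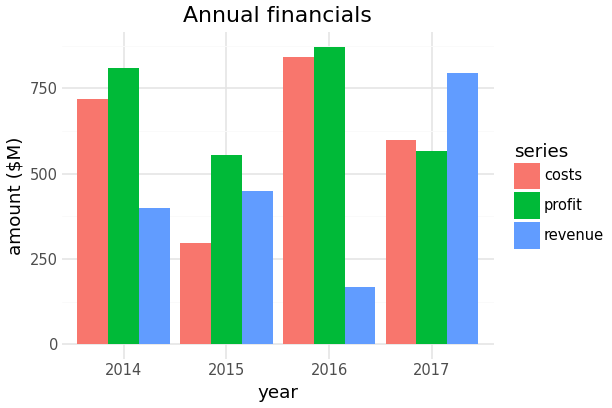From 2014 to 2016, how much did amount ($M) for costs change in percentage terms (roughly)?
≈ +14.3%

2014 ≈ 700, 2016 ≈ 800; (800 − 700) / 700 ≈ +14.3%.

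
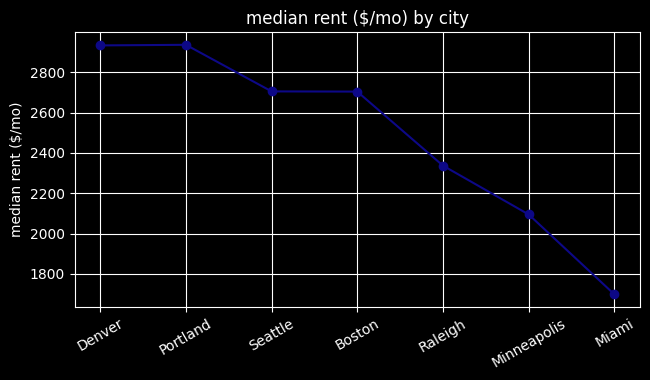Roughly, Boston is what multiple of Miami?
≈ 1.75×

Boston ≈ 2800, Miami ≈ 1600; 2800/1600 ≈ 1.75.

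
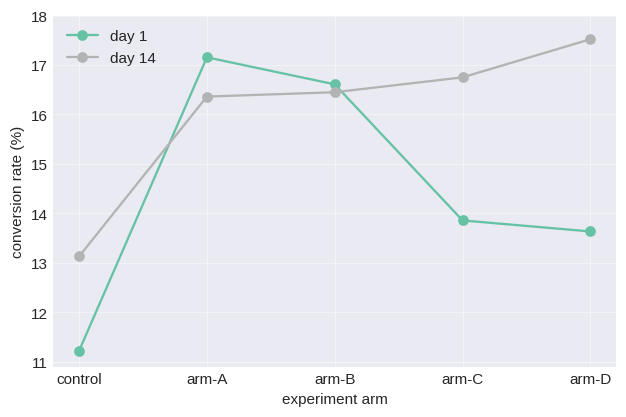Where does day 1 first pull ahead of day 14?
control: day 1 ≈ 11 vs day 14 ≈ 13 (not yet); arm-A: day 1 ≈ 17 vs day 14 ≈ 16 (first crossover).

arm-A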